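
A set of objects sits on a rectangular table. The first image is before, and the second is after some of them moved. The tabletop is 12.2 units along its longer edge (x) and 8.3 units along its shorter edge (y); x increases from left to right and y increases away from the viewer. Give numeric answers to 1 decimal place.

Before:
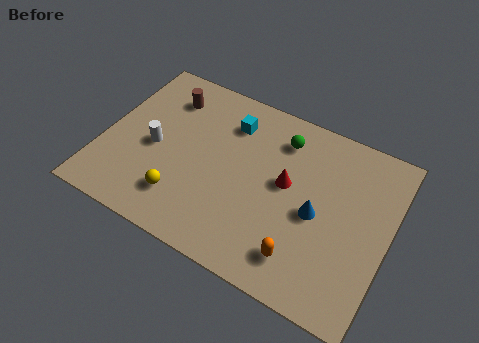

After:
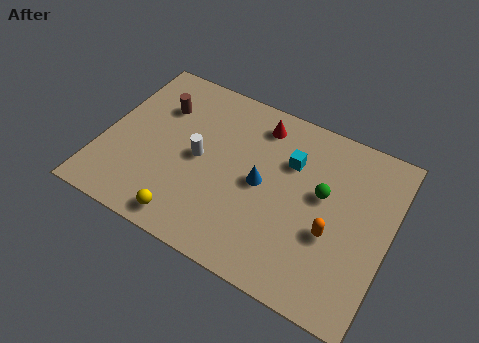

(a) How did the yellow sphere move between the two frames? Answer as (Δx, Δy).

(0.4, -0.9)

The yellow sphere was at about (3.7, 1.9) and moved to about (4.1, 1.0).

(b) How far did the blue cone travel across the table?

2.4

The blue cone moved from about (9.2, 3.8) to (6.8, 4.1), a distance of √(2.4² + 0.3²) ≈ 2.4.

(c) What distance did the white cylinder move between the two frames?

1.9

The white cylinder was near (2.2, 3.8) before and (4.1, 4.1) after, so it travelled √(1.9² + 0.3²) ≈ 1.9 units.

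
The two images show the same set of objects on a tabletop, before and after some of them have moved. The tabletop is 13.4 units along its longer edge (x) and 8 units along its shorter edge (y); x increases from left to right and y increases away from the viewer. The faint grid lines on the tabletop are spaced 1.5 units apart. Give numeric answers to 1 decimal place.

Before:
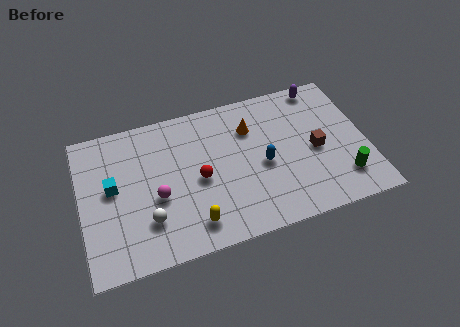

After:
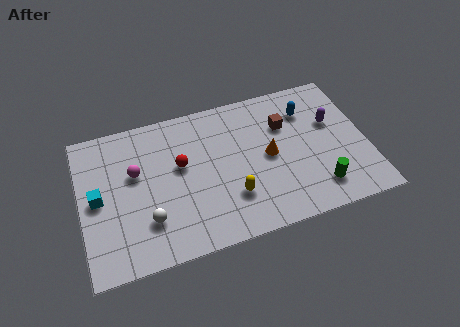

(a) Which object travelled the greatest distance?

the blue capsule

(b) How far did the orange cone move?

1.9

From (8.1, 5.8) to (8.8, 4.0), the orange cone covered √(0.7² + 1.8²) ≈ 1.9 units.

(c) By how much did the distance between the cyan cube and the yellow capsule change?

+1.7

Before: roughly 4.6 units apart; after: 6.3. That's 1.7 units further apart.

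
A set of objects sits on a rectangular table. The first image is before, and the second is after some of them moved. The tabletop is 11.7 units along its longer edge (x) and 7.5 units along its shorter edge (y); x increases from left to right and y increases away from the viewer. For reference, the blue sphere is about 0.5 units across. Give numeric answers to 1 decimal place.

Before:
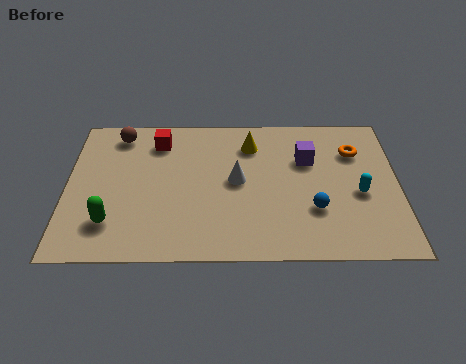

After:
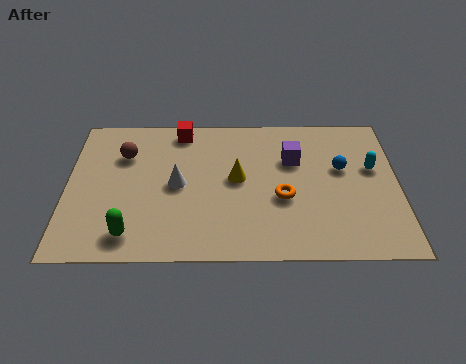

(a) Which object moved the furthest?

the orange torus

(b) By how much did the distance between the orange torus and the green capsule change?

-3.7

The distance was about 9.3 in the first image and 5.6 in the second, so they moved 3.7 units closer together.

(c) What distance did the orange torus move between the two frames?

3.5

The orange torus was near (10.2, 5.4) before and (7.6, 3.0) after, so it travelled √(2.6² + 2.4²) ≈ 3.5 units.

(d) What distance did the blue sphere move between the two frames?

2.3

The blue sphere was near (8.7, 2.4) before and (9.7, 4.5) after, so it travelled √(1.0² + 2.1²) ≈ 2.3 units.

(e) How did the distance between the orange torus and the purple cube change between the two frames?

+0.3

The distance was about 1.7 in the first image and 2.0 in the second, so they moved 0.3 units further apart.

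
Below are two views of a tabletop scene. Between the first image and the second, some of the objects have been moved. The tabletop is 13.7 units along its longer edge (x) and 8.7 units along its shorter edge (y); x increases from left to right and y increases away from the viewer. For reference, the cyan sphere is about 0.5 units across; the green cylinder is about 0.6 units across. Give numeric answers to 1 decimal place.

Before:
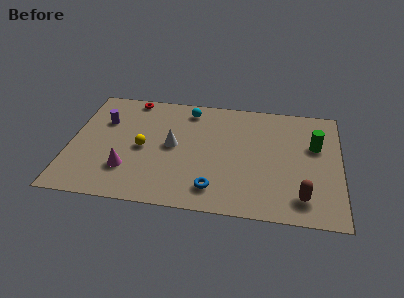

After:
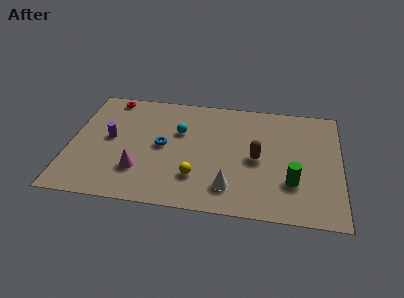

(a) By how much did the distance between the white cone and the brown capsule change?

-4.6

They were about 7.2 units apart before and 2.6 after — 4.6 units closer together.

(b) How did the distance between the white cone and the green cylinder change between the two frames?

-4.1

The distance was about 7.3 in the first image and 3.2 in the second, so they moved 4.1 units closer together.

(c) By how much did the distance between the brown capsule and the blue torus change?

+0.4

They were about 4.4 units apart before and 4.8 after — 0.4 units further apart.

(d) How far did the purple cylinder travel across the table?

1.4

From (1.6, 5.9) to (2.0, 4.6), the purple cylinder covered √(0.4² + 1.3²) ≈ 1.4 units.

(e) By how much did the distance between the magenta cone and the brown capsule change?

-2.7

The distance was about 8.8 in the first image and 6.1 in the second, so they moved 2.7 units closer together.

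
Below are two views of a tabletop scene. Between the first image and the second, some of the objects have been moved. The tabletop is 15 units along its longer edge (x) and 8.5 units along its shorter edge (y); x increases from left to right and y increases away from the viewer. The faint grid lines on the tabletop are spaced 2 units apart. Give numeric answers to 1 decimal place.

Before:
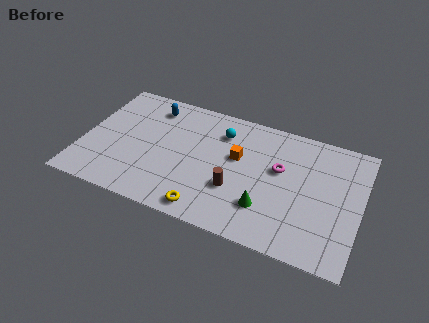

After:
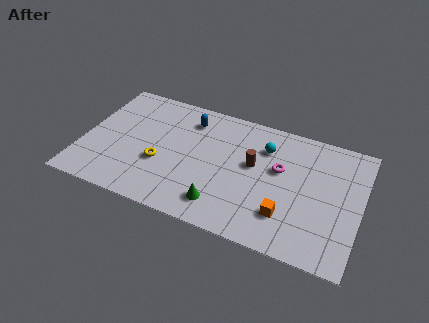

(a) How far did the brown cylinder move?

2.2

The brown cylinder moved from about (8.4, 2.9) to (9.2, 4.9), a distance of √(0.8² + 2.0²) ≈ 2.2.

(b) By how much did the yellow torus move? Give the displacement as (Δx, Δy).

(-2.8, 2.2)

The yellow torus started near (7.1, 1.0) and ended near (4.3, 3.2).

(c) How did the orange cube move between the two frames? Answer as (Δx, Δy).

(2.9, -2.9)

The orange cube started near (8.3, 5.1) and ended near (11.2, 2.2).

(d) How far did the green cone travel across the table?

2.4

From (10.1, 2.3) to (7.8, 1.6), the green cone covered √(2.3² + 0.7²) ≈ 2.4 units.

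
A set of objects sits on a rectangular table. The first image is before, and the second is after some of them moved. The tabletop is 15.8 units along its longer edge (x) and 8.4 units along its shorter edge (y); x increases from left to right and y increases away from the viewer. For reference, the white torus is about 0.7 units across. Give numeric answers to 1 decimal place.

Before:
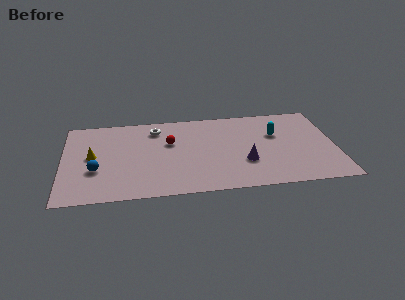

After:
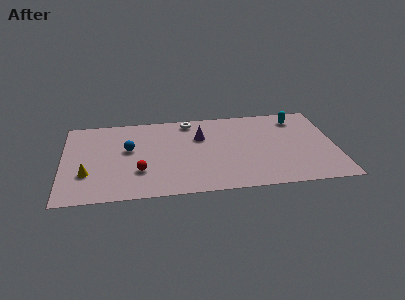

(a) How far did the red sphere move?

3.2

The red sphere moved from about (6.2, 5.3) to (4.4, 2.6), a distance of √(1.8² + 2.7²) ≈ 3.2.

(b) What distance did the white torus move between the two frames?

2.1

The white torus moved from about (5.4, 6.8) to (7.4, 7.4), a distance of √(2.0² + 0.6²) ≈ 2.1.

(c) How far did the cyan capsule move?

2.0

From (12.4, 5.4) to (13.7, 6.9), the cyan capsule covered √(1.3² + 1.5²) ≈ 2.0 units.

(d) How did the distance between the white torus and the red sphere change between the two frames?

+4.0

Before: roughly 1.7 units apart; after: 5.7. That's 4.0 units further apart.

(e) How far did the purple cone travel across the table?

3.8

The purple cone moved from about (10.5, 2.8) to (8.0, 5.7), a distance of √(2.5² + 2.9²) ≈ 3.8.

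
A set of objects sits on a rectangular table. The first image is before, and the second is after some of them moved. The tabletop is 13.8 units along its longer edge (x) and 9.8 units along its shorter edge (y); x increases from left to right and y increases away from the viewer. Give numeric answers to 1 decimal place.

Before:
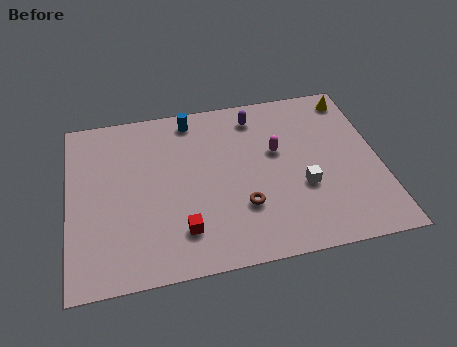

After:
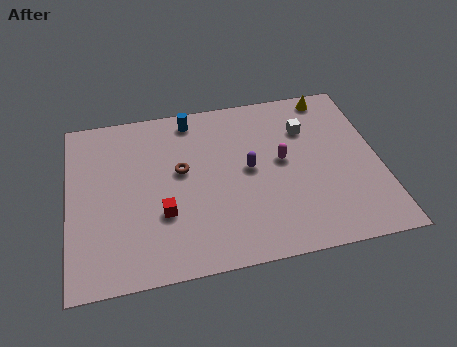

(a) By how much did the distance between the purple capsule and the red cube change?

-2.7

They were about 7.0 units apart before and 4.3 after — 2.7 units closer together.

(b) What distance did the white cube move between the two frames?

3.4

The white cube was near (10.3, 3.6) before and (10.7, 7.0) after, so it travelled √(0.4² + 3.4²) ≈ 3.4 units.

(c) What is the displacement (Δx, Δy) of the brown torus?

(-2.6, 2.6)

From the two frames, the brown torus sits at roughly (7.6, 3.0) before and (5.0, 5.6) after.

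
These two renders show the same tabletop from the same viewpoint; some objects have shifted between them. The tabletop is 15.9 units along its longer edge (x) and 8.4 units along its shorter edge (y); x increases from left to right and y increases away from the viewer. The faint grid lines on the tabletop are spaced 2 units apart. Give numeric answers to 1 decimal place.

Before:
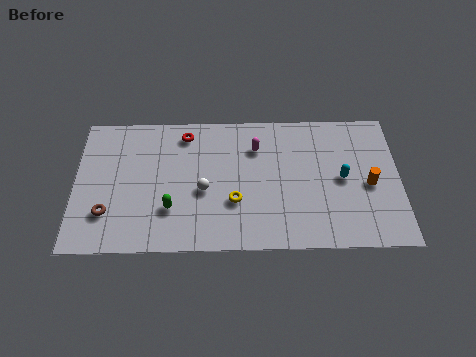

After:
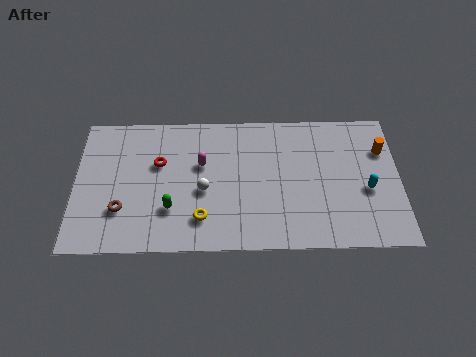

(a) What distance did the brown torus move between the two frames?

0.7

From (1.6, 2.3) to (2.3, 2.5), the brown torus covered √(0.7² + 0.2²) ≈ 0.7 units.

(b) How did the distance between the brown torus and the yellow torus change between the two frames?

-2.3

The distance was about 6.2 in the first image and 3.9 in the second, so they moved 2.3 units closer together.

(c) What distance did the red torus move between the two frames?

2.2

The red torus moved from about (5.4, 7.1) to (4.1, 5.3), a distance of √(1.3² + 1.8²) ≈ 2.2.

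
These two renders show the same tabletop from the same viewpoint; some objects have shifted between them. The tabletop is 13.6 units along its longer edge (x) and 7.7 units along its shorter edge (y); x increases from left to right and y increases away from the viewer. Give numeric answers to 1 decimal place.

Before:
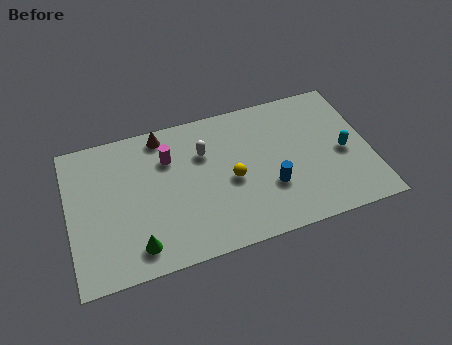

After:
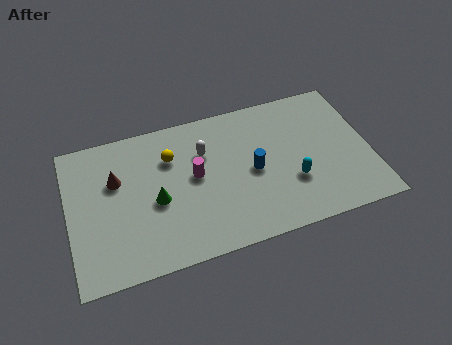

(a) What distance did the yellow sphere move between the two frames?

3.3

The yellow sphere was near (7.3, 3.5) before and (4.7, 5.5) after, so it travelled √(2.6² + 2.0²) ≈ 3.3 units.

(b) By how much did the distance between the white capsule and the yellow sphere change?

-0.6

The distance was about 2.1 in the first image and 1.5 in the second, so they moved 0.6 units closer together.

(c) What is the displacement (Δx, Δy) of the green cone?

(1.0, 2.1)

From the two frames, the green cone sits at roughly (2.9, 1.3) before and (3.9, 3.4) after.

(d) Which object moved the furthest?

the yellow sphere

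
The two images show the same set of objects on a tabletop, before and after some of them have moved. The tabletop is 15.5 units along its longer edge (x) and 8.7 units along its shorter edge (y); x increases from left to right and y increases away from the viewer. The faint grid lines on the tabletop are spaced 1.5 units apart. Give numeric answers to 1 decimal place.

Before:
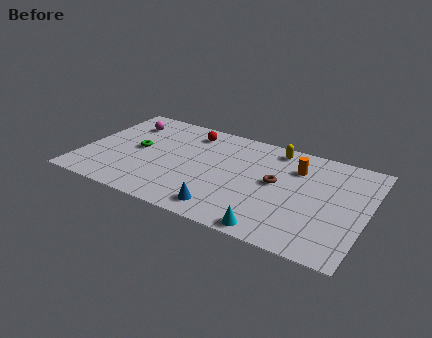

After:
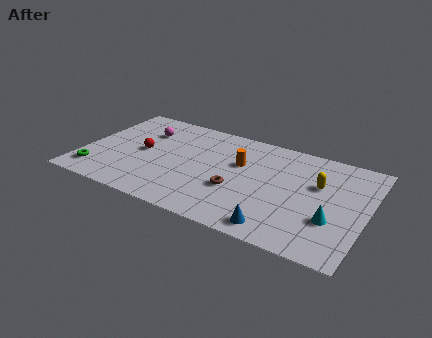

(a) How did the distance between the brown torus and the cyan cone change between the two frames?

+1.3

Before: roughly 3.9 units apart; after: 5.2. That's 1.3 units further apart.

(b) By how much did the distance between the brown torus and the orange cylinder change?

+0.4

Before: roughly 1.9 units apart; after: 2.3. That's 0.4 units further apart.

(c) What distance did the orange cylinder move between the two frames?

3.1

From (11.5, 6.4) to (8.5, 5.5), the orange cylinder covered √(3.0² + 0.9²) ≈ 3.1 units.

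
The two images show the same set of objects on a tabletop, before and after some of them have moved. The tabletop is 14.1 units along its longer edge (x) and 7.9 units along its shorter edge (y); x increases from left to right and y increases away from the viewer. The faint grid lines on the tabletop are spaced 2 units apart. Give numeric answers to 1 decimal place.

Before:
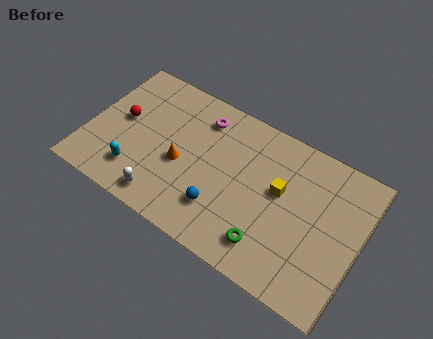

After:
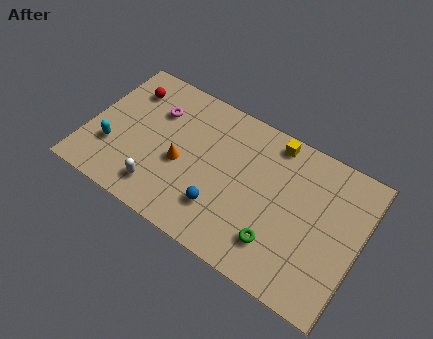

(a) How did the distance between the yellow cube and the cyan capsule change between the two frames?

+1.4

The distance was about 7.6 in the first image and 9.0 in the second, so they moved 1.4 units further apart.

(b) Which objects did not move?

the orange cone and the blue sphere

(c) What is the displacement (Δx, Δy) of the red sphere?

(0.0, 1.8)

The red sphere was at about (1.6, 4.3) and moved to about (1.6, 6.1).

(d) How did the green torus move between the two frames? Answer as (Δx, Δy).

(0.4, 0.3)

The green torus was at about (9.8, 1.6) and moved to about (10.2, 1.9).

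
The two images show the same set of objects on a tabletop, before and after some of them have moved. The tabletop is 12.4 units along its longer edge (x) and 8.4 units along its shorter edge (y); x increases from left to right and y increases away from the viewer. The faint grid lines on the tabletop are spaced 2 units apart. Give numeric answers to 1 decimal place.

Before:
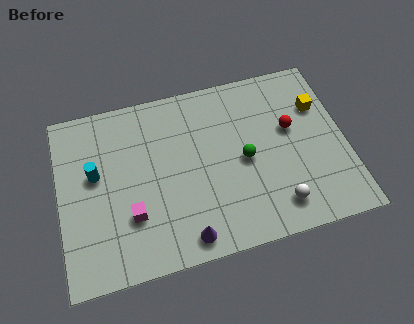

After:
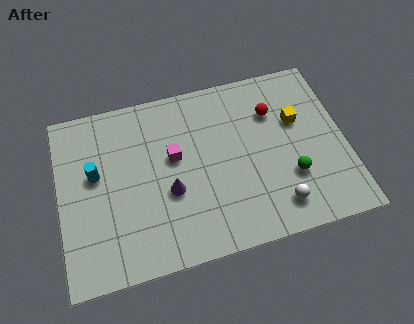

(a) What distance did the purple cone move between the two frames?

2.4

The purple cone was near (5.2, 1.0) before and (4.7, 3.3) after, so it travelled √(0.5² + 2.3²) ≈ 2.4 units.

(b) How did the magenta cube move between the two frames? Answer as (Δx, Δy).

(2.0, 2.3)

The magenta cube was at about (3.0, 2.6) and moved to about (5.0, 4.9).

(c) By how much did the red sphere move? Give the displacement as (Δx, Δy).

(-0.7, 1.0)

The red sphere started near (10.1, 5.0) and ended near (9.4, 6.0).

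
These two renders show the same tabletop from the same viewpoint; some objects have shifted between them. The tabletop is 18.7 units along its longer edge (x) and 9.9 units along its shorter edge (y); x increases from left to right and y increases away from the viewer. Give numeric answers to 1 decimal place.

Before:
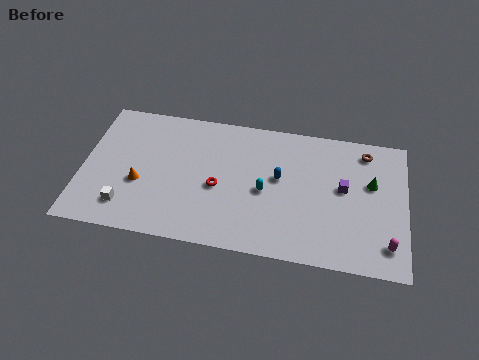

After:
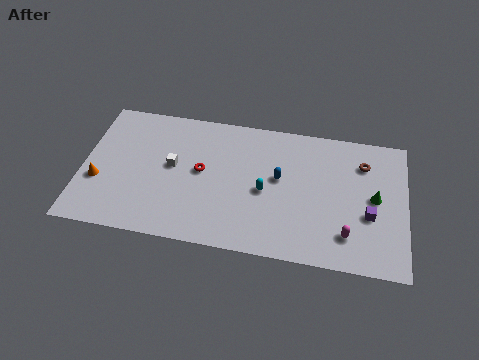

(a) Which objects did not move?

the blue capsule and the cyan capsule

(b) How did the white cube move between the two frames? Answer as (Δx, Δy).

(2.5, 3.4)

The white cube was at about (2.7, 2.0) and moved to about (5.2, 5.4).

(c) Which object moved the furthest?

the white cube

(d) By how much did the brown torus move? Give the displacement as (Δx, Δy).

(-0.1, -0.9)

The brown torus was at about (16.3, 8.4) and moved to about (16.2, 7.5).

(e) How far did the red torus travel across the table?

1.4

The red torus was near (7.9, 4.3) before and (6.9, 5.3) after, so it travelled √(1.0² + 1.0²) ≈ 1.4 units.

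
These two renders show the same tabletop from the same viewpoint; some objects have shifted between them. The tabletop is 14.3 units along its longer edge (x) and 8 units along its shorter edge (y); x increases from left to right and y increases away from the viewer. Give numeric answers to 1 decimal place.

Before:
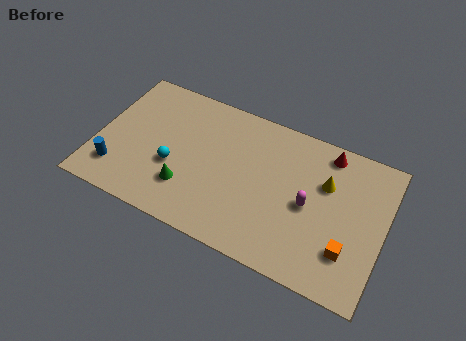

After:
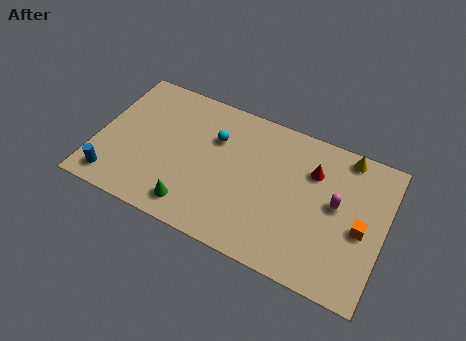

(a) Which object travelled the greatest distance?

the cyan sphere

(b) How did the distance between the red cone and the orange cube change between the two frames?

-1.7

They were about 5.0 units apart before and 3.3 after — 1.7 units closer together.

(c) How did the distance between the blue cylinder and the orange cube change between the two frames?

+0.8

Before: roughly 11.5 units apart; after: 12.3. That's 0.8 units further apart.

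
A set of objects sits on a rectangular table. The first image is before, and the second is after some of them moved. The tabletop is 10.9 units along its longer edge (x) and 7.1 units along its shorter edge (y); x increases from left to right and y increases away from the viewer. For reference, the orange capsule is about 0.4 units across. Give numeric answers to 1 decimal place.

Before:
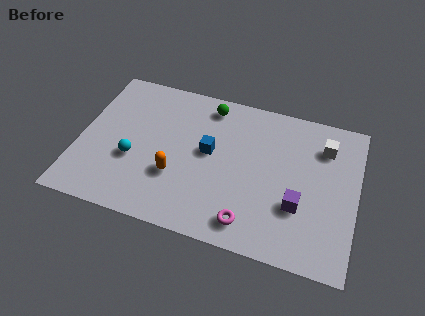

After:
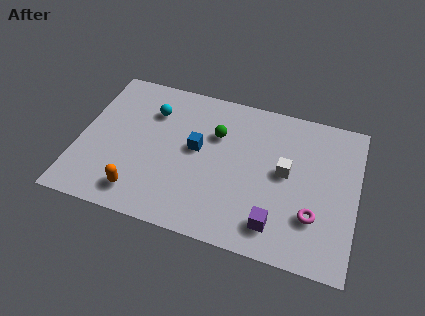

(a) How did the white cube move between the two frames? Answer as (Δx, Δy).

(-1.4, -1.6)

The white cube started near (9.5, 5.4) and ended near (8.1, 3.8).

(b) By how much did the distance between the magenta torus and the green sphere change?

-0.6

They were about 5.4 units apart before and 4.8 after — 0.6 units closer together.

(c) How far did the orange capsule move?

1.8

From (3.9, 2.4) to (2.6, 1.2), the orange capsule covered √(1.3² + 1.2²) ≈ 1.8 units.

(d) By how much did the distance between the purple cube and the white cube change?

-0.6

Before: roughly 3.1 units apart; after: 2.5. That's 0.6 units closer together.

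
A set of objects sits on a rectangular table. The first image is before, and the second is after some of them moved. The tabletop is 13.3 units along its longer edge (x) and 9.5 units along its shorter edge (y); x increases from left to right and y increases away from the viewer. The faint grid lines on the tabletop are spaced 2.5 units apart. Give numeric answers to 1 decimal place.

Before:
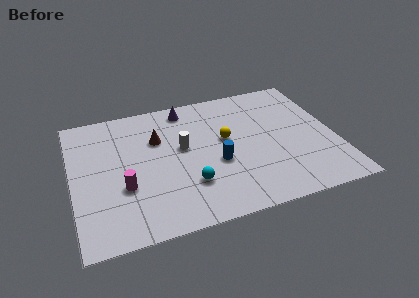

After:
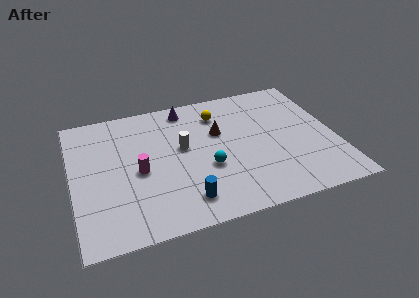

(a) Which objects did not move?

the white cylinder and the purple cone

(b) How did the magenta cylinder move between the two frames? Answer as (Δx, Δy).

(0.8, 0.9)

The magenta cylinder was at about (2.5, 3.4) and moved to about (3.3, 4.3).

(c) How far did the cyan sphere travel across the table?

1.3

From (5.7, 2.7) to (6.7, 3.6), the cyan sphere covered √(1.0² + 0.9²) ≈ 1.3 units.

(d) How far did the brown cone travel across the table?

3.1

The brown cone was near (4.4, 6.4) before and (7.5, 6.0) after, so it travelled √(3.1² + 0.4²) ≈ 3.1 units.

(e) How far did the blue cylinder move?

2.8

The blue cylinder moved from about (7.2, 3.8) to (5.4, 1.7), a distance of √(1.8² + 2.1²) ≈ 2.8.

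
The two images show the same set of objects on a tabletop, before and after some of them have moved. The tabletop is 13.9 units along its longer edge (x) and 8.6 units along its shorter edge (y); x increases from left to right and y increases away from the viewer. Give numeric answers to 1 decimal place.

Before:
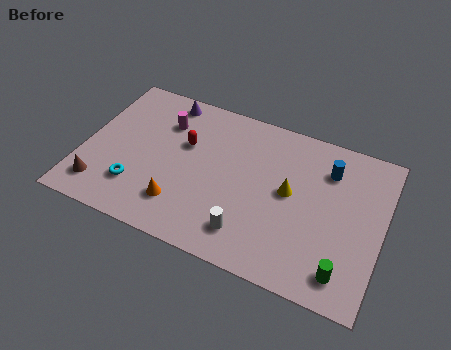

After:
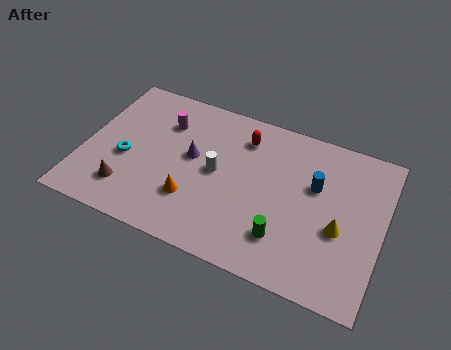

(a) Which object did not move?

the magenta cylinder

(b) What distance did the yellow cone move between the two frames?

2.6

From (9.6, 4.6) to (12.0, 3.5), the yellow cone covered √(2.4² + 1.1²) ≈ 2.6 units.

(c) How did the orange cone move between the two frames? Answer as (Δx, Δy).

(0.5, 0.5)

From the two frames, the orange cone sits at roughly (4.8, 2.0) before and (5.3, 2.5) after.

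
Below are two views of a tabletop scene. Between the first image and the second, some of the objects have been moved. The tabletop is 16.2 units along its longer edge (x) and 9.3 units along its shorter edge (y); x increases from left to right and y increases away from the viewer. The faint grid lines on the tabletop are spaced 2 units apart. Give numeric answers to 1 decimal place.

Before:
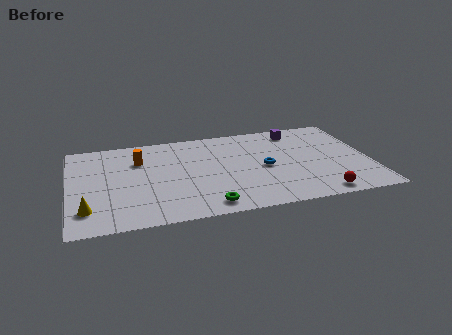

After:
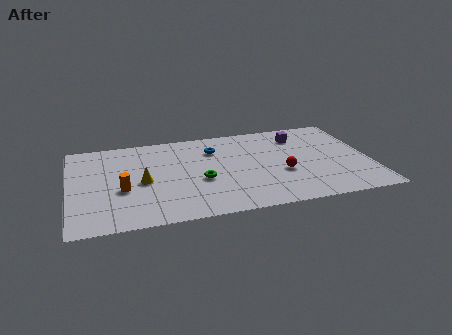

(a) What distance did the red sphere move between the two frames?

3.2

The red sphere was near (13.2, 1.0) before and (11.4, 3.6) after, so it travelled √(1.8² + 2.6²) ≈ 3.2 units.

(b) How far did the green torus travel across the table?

2.6

From (7.2, 1.2) to (7.0, 3.8), the green torus covered √(0.2² + 2.6²) ≈ 2.6 units.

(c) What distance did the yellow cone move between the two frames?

3.7

The yellow cone moved from about (0.9, 2.1) to (3.9, 4.3), a distance of √(3.0² + 2.2²) ≈ 3.7.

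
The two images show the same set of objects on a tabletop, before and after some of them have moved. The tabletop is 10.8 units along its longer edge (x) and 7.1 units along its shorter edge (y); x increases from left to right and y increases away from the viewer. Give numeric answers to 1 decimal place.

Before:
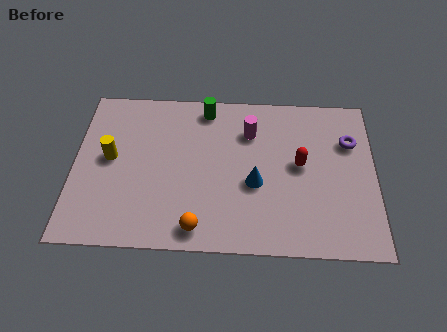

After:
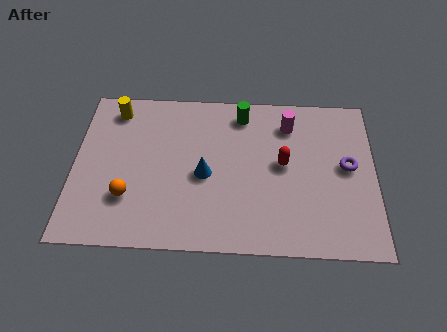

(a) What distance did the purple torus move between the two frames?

1.1

The purple torus moved from about (9.9, 4.9) to (9.8, 3.8), a distance of √(0.1² + 1.1²) ≈ 1.1.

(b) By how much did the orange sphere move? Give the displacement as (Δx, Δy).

(-2.5, 1.2)

The orange sphere was at about (4.5, 0.9) and moved to about (2.0, 2.1).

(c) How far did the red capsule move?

0.6

The red capsule moved from about (8.1, 3.8) to (7.5, 3.8), a distance of √(0.6² + 0.0²) ≈ 0.6.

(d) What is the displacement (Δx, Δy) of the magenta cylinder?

(1.4, 0.4)

The magenta cylinder was at about (6.3, 5.2) and moved to about (7.7, 5.6).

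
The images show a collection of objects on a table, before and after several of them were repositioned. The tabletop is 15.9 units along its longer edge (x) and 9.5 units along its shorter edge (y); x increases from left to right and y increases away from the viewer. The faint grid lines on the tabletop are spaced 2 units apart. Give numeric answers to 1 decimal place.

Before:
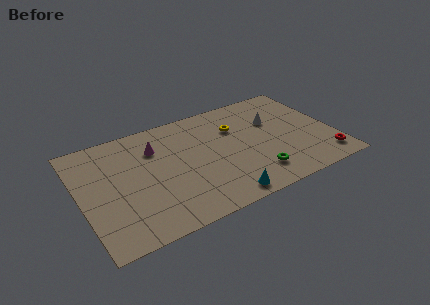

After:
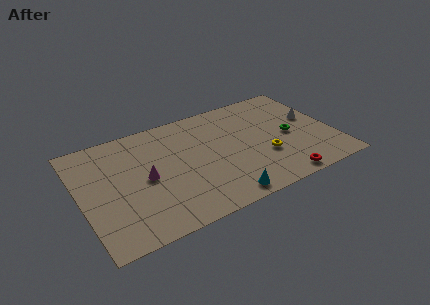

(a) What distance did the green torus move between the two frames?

3.6

The green torus was near (10.6, 2.0) before and (13.2, 4.5) after, so it travelled √(2.6² + 2.5²) ≈ 3.6 units.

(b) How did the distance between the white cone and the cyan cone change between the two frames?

+1.3

They were about 6.6 units apart before and 7.9 after — 1.3 units further apart.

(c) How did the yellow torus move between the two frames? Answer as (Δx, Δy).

(1.4, -3.3)

From the two frames, the yellow torus sits at roughly (10.0, 6.6) before and (11.4, 3.3) after.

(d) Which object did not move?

the cyan cone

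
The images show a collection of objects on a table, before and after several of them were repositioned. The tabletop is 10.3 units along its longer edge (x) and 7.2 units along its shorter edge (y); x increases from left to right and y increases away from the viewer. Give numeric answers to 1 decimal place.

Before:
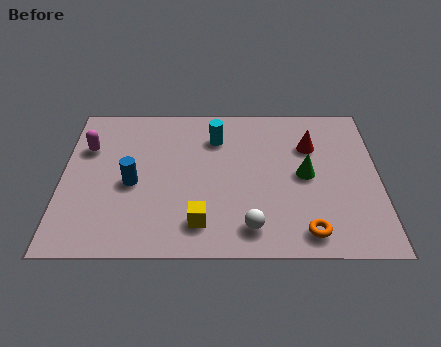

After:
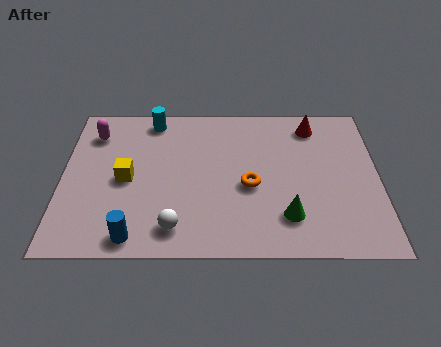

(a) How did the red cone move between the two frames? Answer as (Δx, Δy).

(0.1, 1.0)

The red cone started near (8.1, 5.0) and ended near (8.2, 6.0).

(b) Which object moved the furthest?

the yellow cube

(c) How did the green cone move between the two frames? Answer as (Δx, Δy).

(-0.6, -1.9)

The green cone started near (7.9, 3.6) and ended near (7.3, 1.7).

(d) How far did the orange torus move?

2.8

The orange torus moved from about (7.9, 1.0) to (6.1, 3.1), a distance of √(1.8² + 2.1²) ≈ 2.8.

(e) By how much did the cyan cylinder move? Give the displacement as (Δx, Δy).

(-2.1, 0.9)

The cyan cylinder started near (5.0, 5.4) and ended near (2.9, 6.3).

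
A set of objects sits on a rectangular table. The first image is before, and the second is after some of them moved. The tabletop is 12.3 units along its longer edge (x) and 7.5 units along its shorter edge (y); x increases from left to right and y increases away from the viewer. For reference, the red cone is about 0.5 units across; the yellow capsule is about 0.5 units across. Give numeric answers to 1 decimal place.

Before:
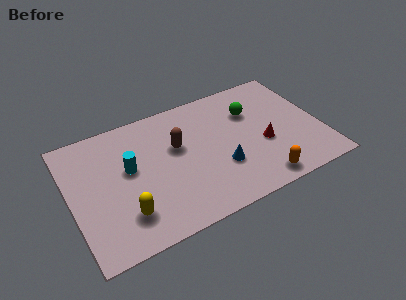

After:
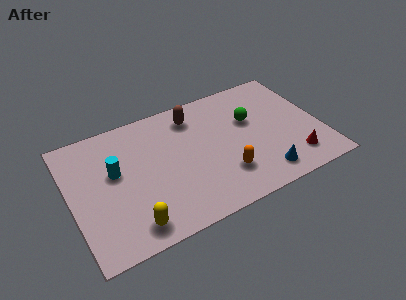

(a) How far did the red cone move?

2.0

The red cone was near (9.4, 3.0) before and (10.7, 1.5) after, so it travelled √(1.3² + 1.5²) ≈ 2.0 units.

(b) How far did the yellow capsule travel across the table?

0.7

The yellow capsule was near (2.4, 1.8) before and (2.6, 1.1) after, so it travelled √(0.2² + 0.7²) ≈ 0.7 units.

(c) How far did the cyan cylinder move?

0.7

The cyan cylinder moved from about (2.9, 4.3) to (2.2, 4.4), a distance of √(0.7² + 0.1²) ≈ 0.7.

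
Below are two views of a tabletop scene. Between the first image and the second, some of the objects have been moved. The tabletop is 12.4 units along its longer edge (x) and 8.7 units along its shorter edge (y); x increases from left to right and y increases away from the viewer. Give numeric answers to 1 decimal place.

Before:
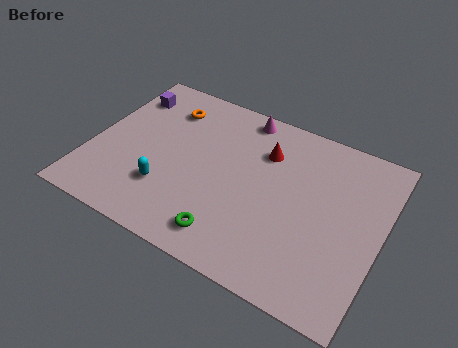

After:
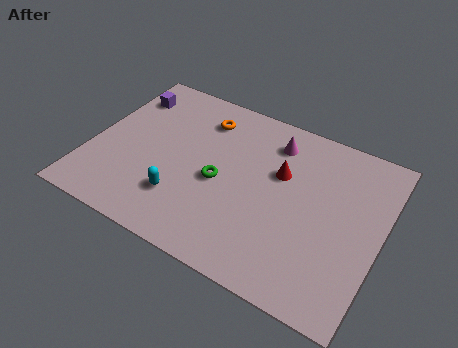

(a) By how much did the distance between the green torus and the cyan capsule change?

-1.0

The distance was about 3.1 in the first image and 2.1 in the second, so they moved 1.0 units closer together.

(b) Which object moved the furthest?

the green torus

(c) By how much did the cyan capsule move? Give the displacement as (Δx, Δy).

(0.7, -0.2)

The cyan capsule started near (3.5, 2.5) and ended near (4.2, 2.3).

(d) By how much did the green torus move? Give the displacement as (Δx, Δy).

(-0.8, 2.5)

The green torus was at about (6.4, 1.4) and moved to about (5.6, 3.9).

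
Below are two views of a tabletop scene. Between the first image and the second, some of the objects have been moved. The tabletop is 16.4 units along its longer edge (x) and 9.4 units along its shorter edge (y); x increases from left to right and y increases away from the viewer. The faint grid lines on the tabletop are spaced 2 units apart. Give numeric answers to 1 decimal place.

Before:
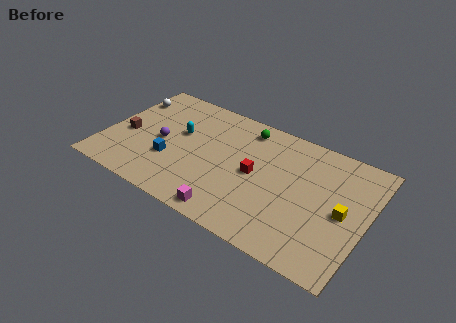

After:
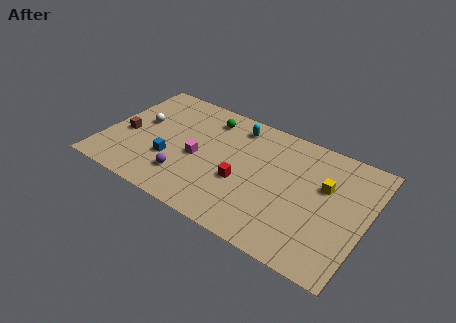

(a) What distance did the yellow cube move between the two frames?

1.9

The yellow cube was near (15.0, 4.5) before and (13.7, 5.9) after, so it travelled √(1.3² + 1.4²) ≈ 1.9 units.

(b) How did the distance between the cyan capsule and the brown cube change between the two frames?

+4.0

The distance was about 3.6 in the first image and 7.6 in the second, so they moved 4.0 units further apart.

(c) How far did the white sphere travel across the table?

2.1

The white sphere was near (0.8, 7.1) before and (2.0, 5.4) after, so it travelled √(1.2² + 1.7²) ≈ 2.1 units.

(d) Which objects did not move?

the brown cube and the blue cube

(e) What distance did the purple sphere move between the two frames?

2.8

From (3.5, 4.4) to (5.4, 2.3), the purple sphere covered √(1.9² + 2.1²) ≈ 2.8 units.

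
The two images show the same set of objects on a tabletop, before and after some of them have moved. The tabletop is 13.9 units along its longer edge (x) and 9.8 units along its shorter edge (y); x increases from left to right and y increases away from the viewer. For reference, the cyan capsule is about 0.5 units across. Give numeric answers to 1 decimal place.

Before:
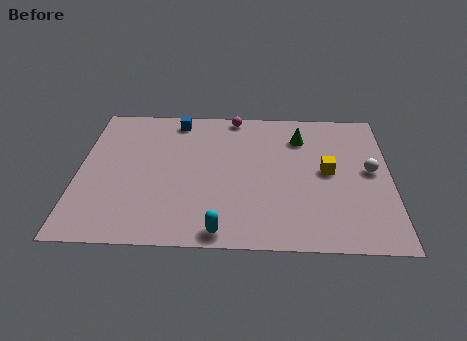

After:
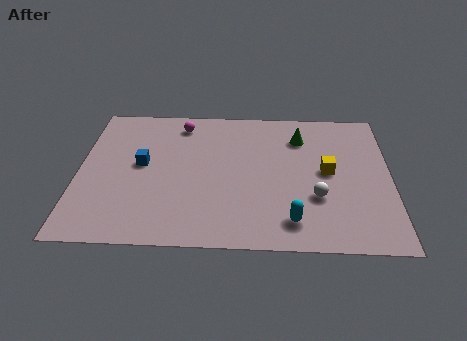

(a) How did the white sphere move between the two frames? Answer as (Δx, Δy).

(-2.4, -1.9)

From the two frames, the white sphere sits at roughly (13.0, 5.2) before and (10.6, 3.3) after.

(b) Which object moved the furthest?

the blue cube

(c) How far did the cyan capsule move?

3.2

The cyan capsule was near (6.4, 0.9) before and (9.5, 1.7) after, so it travelled √(3.1² + 0.8²) ≈ 3.2 units.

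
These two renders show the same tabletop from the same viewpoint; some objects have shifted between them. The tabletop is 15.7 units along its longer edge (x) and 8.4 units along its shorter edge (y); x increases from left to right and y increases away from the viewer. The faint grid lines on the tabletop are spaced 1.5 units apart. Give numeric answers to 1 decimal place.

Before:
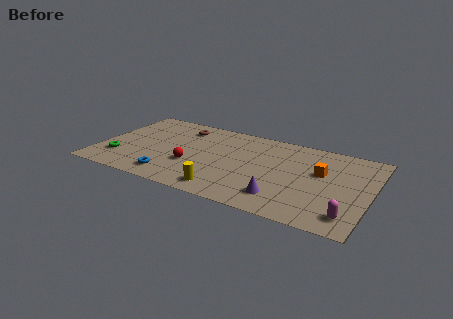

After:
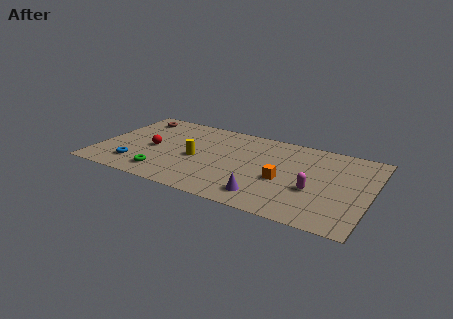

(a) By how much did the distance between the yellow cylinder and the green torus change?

-3.7

The distance was about 6.5 in the first image and 2.8 in the second, so they moved 3.7 units closer together.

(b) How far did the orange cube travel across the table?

2.6

The orange cube was near (12.8, 5.1) before and (10.8, 3.5) after, so it travelled √(2.0² + 1.6²) ≈ 2.6 units.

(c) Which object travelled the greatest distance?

the yellow cylinder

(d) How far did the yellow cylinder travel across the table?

3.3

From (7.7, 1.2) to (5.7, 3.8), the yellow cylinder covered √(2.0² + 2.6²) ≈ 3.3 units.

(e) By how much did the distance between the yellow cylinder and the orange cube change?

-1.3

They were about 6.4 units apart before and 5.1 after — 1.3 units closer together.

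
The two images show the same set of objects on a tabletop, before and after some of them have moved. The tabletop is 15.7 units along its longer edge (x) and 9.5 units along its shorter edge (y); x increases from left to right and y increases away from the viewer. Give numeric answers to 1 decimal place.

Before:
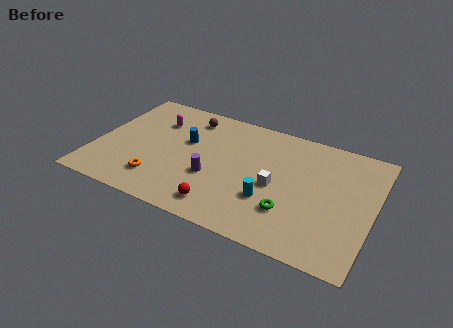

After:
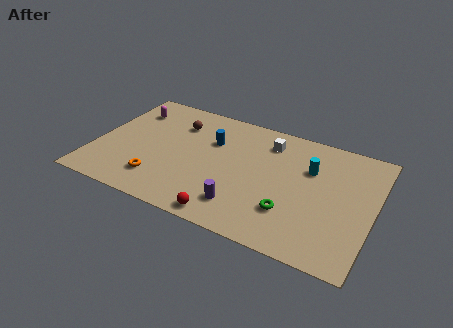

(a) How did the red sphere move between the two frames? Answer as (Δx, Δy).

(0.4, -0.6)

From the two frames, the red sphere sits at roughly (7.6, 1.5) before and (8.0, 0.9) after.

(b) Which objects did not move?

the orange torus and the green torus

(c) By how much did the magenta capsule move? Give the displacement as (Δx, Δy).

(-1.6, 0.4)

The magenta capsule was at about (3.1, 6.9) and moved to about (1.5, 7.3).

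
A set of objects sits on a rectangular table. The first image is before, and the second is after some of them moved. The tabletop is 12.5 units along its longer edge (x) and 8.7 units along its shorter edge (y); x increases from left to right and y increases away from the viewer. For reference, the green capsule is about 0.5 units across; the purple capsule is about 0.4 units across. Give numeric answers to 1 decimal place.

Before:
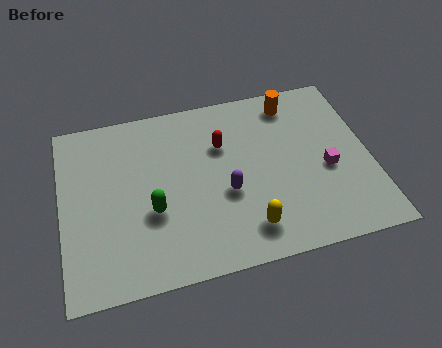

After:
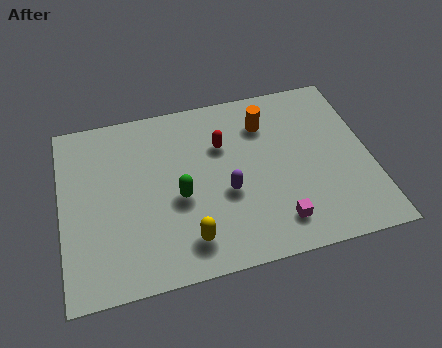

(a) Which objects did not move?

the purple capsule and the red capsule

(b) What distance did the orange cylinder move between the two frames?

1.4

The orange cylinder moved from about (9.6, 7.4) to (8.4, 6.6), a distance of √(1.2² + 0.8²) ≈ 1.4.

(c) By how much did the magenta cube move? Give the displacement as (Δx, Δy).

(-2.2, -2.1)

From the two frames, the magenta cube sits at roughly (10.7, 3.7) before and (8.5, 1.6) after.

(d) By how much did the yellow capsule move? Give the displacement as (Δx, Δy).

(-2.4, 0.0)

The yellow capsule started near (7.3, 1.6) and ended near (4.9, 1.6).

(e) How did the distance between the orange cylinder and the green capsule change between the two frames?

-2.6

The distance was about 7.3 in the first image and 4.7 in the second, so they moved 2.6 units closer together.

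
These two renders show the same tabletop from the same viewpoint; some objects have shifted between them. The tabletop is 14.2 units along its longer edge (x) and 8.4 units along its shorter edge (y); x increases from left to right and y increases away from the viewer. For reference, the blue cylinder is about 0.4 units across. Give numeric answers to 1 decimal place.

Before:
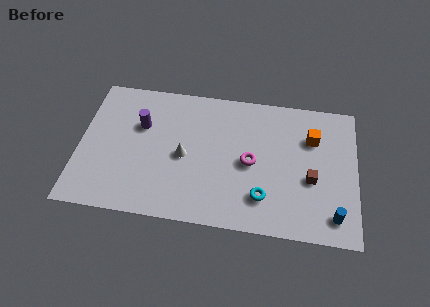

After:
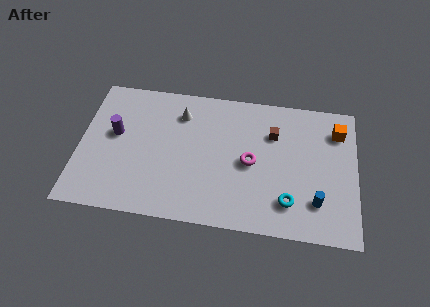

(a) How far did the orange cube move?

1.4

From (11.9, 5.9) to (13.2, 6.5), the orange cube covered √(1.3² + 0.6²) ≈ 1.4 units.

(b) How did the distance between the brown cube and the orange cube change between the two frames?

+0.9

Before: roughly 2.5 units apart; after: 3.4. That's 0.9 units further apart.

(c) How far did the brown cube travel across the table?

3.2

The brown cube was near (11.9, 3.4) before and (9.9, 5.9) after, so it travelled √(2.0² + 2.5²) ≈ 3.2 units.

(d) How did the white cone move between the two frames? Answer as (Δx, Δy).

(-0.3, 2.6)

The white cone started near (5.4, 3.9) and ended near (5.1, 6.5).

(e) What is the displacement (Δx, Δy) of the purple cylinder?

(-1.3, -0.7)

The purple cylinder started near (3.1, 5.5) and ended near (1.8, 4.8).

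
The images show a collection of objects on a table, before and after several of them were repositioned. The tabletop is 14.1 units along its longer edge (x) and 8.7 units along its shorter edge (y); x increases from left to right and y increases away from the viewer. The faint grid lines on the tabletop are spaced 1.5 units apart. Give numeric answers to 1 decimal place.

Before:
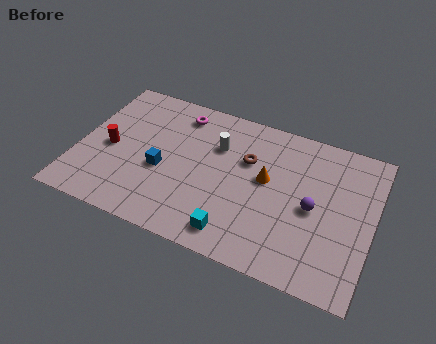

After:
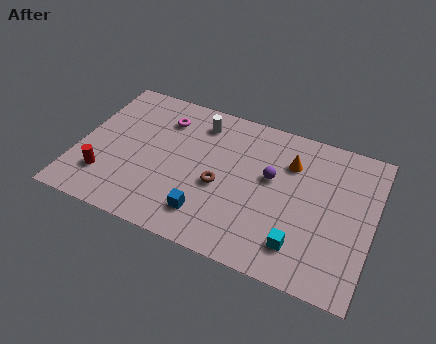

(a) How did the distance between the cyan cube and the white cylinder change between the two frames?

+2.7

They were about 4.9 units apart before and 7.6 after — 2.7 units further apart.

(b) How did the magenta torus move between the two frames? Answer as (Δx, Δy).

(-0.7, -0.6)

The magenta torus started near (4.5, 7.3) and ended near (3.8, 6.7).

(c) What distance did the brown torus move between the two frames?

2.3

The brown torus was near (8.0, 5.7) before and (6.9, 3.7) after, so it travelled √(1.1² + 2.0²) ≈ 2.3 units.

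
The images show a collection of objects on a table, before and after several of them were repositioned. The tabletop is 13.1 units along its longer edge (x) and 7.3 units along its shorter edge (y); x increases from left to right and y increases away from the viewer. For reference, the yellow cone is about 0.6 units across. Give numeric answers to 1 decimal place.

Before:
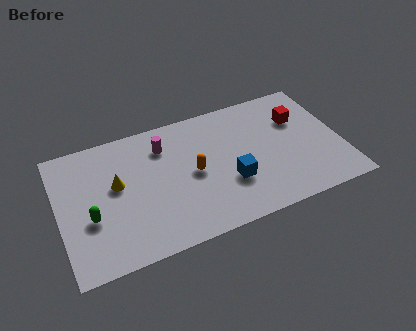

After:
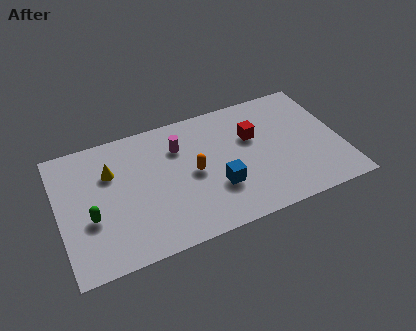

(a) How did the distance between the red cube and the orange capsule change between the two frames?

-2.2

The distance was about 5.3 in the first image and 3.1 in the second, so they moved 2.2 units closer together.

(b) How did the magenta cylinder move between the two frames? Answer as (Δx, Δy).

(0.7, -0.3)

The magenta cylinder was at about (5.0, 5.6) and moved to about (5.7, 5.3).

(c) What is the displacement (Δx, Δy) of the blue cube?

(-0.6, -0.1)

The blue cube was at about (7.8, 2.5) and moved to about (7.2, 2.4).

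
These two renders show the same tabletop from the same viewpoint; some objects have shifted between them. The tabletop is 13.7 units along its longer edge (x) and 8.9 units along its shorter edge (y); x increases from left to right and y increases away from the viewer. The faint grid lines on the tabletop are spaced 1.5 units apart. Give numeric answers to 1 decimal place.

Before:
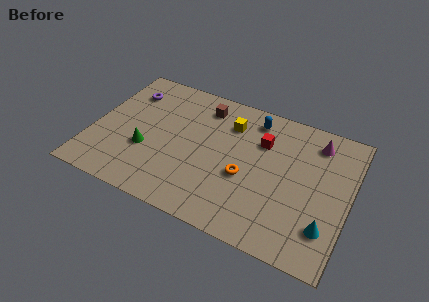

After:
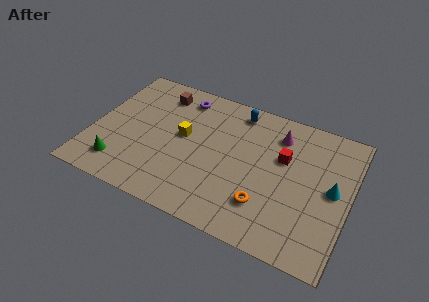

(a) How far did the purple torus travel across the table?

3.0

The purple torus moved from about (1.5, 6.8) to (4.4, 7.5), a distance of √(2.9² + 0.7²) ≈ 3.0.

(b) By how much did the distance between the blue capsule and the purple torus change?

-3.8

They were about 6.8 units apart before and 3.0 after — 3.8 units closer together.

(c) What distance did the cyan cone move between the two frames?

2.4

The cyan cone was near (12.7, 2.2) before and (12.8, 4.6) after, so it travelled √(0.1² + 2.4²) ≈ 2.4 units.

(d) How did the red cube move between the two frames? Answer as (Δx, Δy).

(1.2, -0.6)

From the two frames, the red cube sits at roughly (8.9, 6.2) before and (10.1, 5.6) after.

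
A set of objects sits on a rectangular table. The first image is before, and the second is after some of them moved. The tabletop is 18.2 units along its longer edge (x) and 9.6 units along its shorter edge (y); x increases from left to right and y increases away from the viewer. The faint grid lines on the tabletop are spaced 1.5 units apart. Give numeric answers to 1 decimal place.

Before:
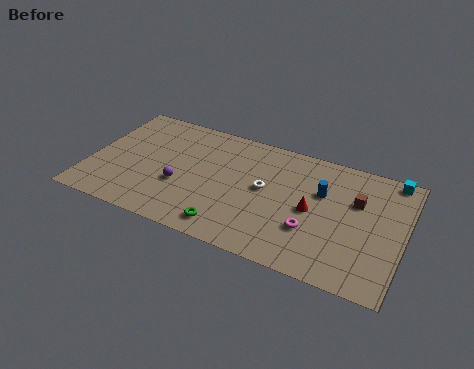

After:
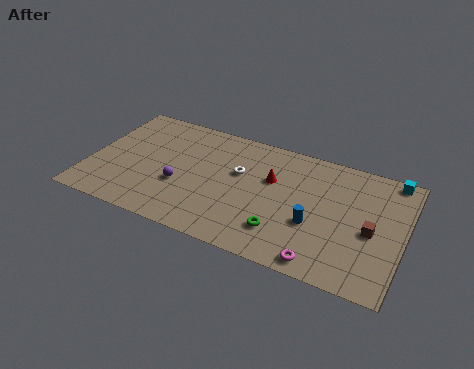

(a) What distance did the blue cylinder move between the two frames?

2.6

The blue cylinder was near (13.4, 6.2) before and (13.2, 3.6) after, so it travelled √(0.2² + 2.6²) ≈ 2.6 units.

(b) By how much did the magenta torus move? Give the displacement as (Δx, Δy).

(0.8, -2.1)

The magenta torus was at about (13.1, 3.1) and moved to about (13.9, 1.0).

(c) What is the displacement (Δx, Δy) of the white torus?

(-1.6, 0.7)

From the two frames, the white torus sits at roughly (10.2, 5.2) before and (8.6, 5.9) after.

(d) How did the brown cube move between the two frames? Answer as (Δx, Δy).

(1.0, -2.0)

The brown cube started near (15.4, 6.3) and ended near (16.4, 4.3).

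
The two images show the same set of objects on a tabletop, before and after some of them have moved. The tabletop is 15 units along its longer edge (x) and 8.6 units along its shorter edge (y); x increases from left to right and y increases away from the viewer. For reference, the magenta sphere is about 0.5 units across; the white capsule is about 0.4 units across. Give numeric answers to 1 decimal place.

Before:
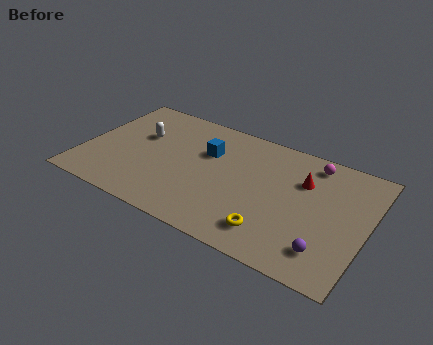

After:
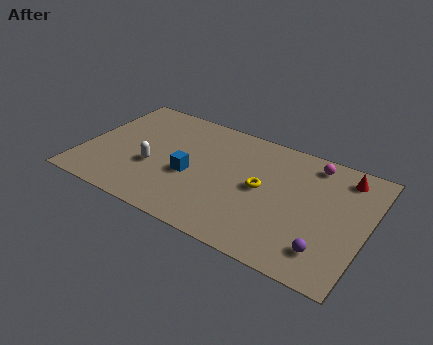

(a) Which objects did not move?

the purple sphere and the magenta sphere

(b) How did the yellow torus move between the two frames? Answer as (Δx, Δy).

(-0.9, 2.7)

The yellow torus started near (10.4, 1.7) and ended near (9.5, 4.4).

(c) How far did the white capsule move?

2.3

The white capsule moved from about (2.8, 5.4) to (3.8, 3.3), a distance of √(1.0² + 2.1²) ≈ 2.3.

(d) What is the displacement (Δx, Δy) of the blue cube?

(-0.6, -2.1)

The blue cube was at about (6.4, 5.7) and moved to about (5.8, 3.6).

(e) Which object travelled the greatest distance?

the yellow torus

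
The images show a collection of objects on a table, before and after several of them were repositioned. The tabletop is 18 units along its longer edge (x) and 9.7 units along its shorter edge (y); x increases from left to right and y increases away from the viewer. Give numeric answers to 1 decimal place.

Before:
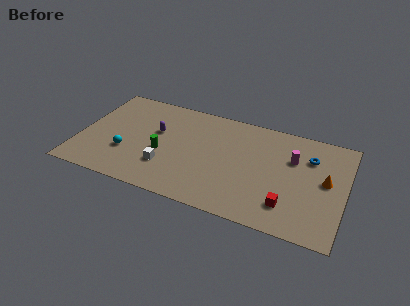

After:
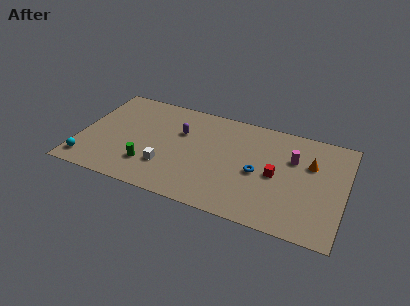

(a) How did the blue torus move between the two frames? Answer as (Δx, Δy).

(-3.3, -2.6)

From the two frames, the blue torus sits at roughly (15.5, 7.0) before and (12.2, 4.4) after.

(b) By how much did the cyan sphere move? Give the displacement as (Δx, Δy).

(-2.5, -1.7)

From the two frames, the cyan sphere sits at roughly (3.3, 3.2) before and (0.8, 1.5) after.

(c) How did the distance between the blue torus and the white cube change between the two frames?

-4.0

They were about 10.3 units apart before and 6.3 after — 4.0 units closer together.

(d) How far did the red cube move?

2.6

The red cube moved from about (14.4, 2.2) to (13.4, 4.6), a distance of √(1.0² + 2.4²) ≈ 2.6.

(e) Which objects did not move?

the white cube and the magenta cylinder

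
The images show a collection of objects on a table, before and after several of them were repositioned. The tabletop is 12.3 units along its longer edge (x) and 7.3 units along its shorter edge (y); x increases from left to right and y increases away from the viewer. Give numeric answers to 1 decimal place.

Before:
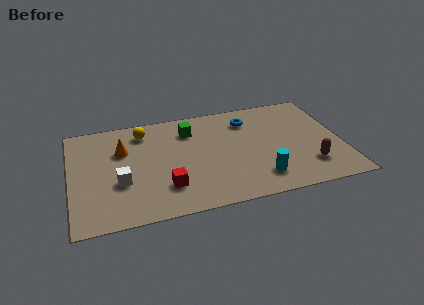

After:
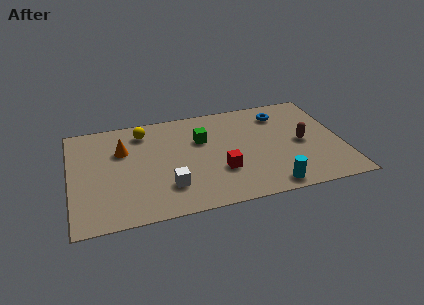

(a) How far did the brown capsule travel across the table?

1.7

The brown capsule was near (10.7, 1.8) before and (10.5, 3.5) after, so it travelled √(0.2² + 1.7²) ≈ 1.7 units.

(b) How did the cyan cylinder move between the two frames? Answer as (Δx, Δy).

(0.4, -0.7)

From the two frames, the cyan cylinder sits at roughly (8.4, 1.5) before and (8.8, 0.8) after.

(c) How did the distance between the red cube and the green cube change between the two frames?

-1.4

The distance was about 3.9 in the first image and 2.5 in the second, so they moved 1.4 units closer together.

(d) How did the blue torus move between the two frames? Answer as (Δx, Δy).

(1.5, 0.1)

The blue torus started near (8.2, 5.7) and ended near (9.7, 5.8).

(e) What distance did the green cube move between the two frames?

0.9

The green cube moved from about (5.5, 5.6) to (6.0, 4.8), a distance of √(0.5² + 0.8²) ≈ 0.9.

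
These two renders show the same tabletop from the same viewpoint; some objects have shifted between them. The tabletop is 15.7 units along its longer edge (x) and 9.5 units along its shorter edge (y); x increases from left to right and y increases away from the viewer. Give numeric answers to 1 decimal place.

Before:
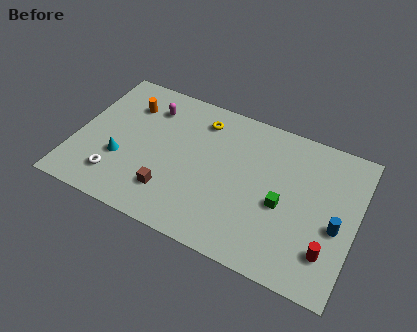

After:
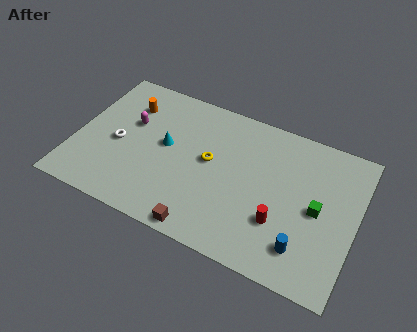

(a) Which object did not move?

the orange cylinder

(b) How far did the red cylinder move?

2.8

From (14.4, 2.3) to (11.7, 3.0), the red cylinder covered √(2.7² + 0.7²) ≈ 2.8 units.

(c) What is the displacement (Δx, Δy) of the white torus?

(-0.2, 2.3)

The white torus was at about (2.6, 2.0) and moved to about (2.4, 4.3).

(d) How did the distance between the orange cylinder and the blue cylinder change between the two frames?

-0.8

Before: roughly 12.5 units apart; after: 11.7. That's 0.8 units closer together.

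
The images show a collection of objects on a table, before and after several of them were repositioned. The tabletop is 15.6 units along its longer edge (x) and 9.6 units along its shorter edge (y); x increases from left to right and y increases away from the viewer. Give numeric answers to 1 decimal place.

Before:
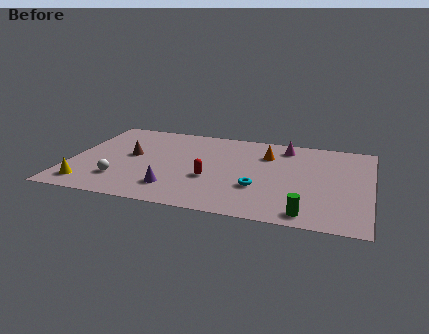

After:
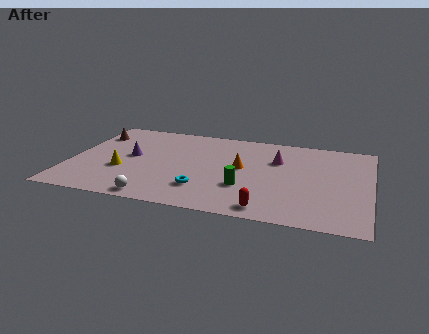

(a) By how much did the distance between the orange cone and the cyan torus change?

-0.5

They were about 3.8 units apart before and 3.3 after — 0.5 units closer together.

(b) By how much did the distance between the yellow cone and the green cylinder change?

-4.9

They were about 11.3 units apart before and 6.4 after — 4.9 units closer together.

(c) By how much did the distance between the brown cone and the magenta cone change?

+1.4

Before: roughly 8.4 units apart; after: 9.8. That's 1.4 units further apart.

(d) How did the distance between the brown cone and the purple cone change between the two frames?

-0.9

Before: roughly 4.0 units apart; after: 3.1. That's 0.9 units closer together.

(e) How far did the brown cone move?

3.0

From (3.1, 5.2) to (0.9, 7.3), the brown cone covered √(2.2² + 2.1²) ≈ 3.0 units.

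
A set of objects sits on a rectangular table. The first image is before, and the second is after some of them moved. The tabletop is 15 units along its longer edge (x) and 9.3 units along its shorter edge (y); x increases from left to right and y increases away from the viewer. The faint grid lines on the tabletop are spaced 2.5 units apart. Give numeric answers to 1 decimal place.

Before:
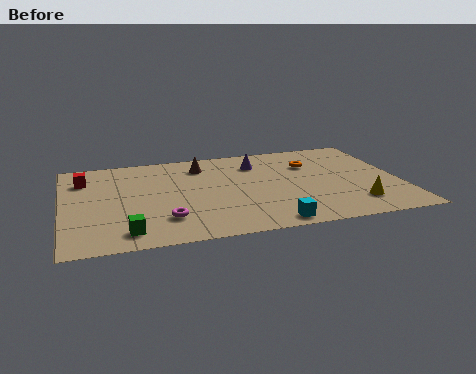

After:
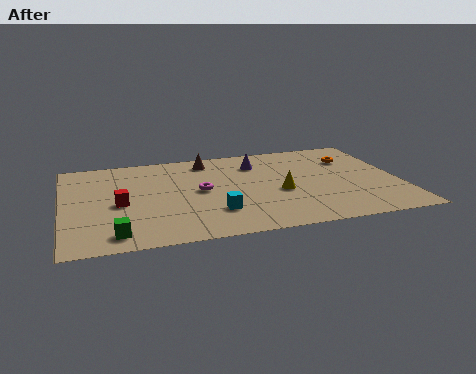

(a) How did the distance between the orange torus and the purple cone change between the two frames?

+1.8

They were about 2.5 units apart before and 4.3 after — 1.8 units further apart.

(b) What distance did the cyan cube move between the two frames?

2.8

From (8.9, 0.9) to (6.6, 2.5), the cyan cube covered √(2.3² + 1.6²) ≈ 2.8 units.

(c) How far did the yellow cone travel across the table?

3.7

From (12.8, 2.0) to (9.6, 3.9), the yellow cone covered √(3.2² + 1.9²) ≈ 3.7 units.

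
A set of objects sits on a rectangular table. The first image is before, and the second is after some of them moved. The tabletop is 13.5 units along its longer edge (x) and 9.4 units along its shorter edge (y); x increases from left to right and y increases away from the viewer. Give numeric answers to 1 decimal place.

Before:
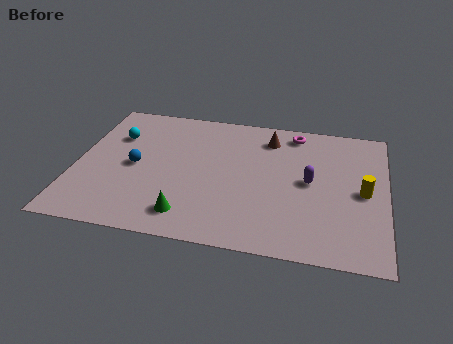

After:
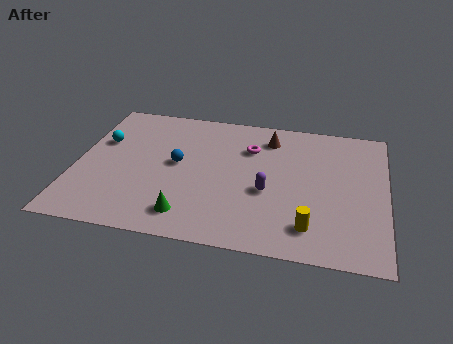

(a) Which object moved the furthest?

the yellow cylinder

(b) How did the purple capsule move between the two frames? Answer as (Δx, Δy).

(-1.8, -1.0)

The purple capsule was at about (10.2, 4.8) and moved to about (8.4, 3.8).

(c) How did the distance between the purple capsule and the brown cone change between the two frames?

+0.4

Before: roughly 3.4 units apart; after: 3.8. That's 0.4 units further apart.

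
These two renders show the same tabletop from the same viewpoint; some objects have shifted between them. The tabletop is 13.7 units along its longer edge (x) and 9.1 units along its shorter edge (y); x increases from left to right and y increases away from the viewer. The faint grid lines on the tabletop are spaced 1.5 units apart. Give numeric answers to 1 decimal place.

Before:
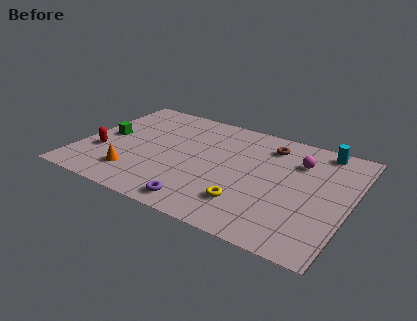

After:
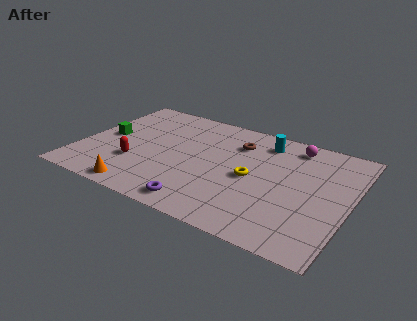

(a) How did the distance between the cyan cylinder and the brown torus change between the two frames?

-1.2

The distance was about 2.7 in the first image and 1.5 in the second, so they moved 1.2 units closer together.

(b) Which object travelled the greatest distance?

the cyan cylinder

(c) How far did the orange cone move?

1.2

The orange cone was near (3.1, 2.0) before and (3.6, 0.9) after, so it travelled √(0.5² + 1.1²) ≈ 1.2 units.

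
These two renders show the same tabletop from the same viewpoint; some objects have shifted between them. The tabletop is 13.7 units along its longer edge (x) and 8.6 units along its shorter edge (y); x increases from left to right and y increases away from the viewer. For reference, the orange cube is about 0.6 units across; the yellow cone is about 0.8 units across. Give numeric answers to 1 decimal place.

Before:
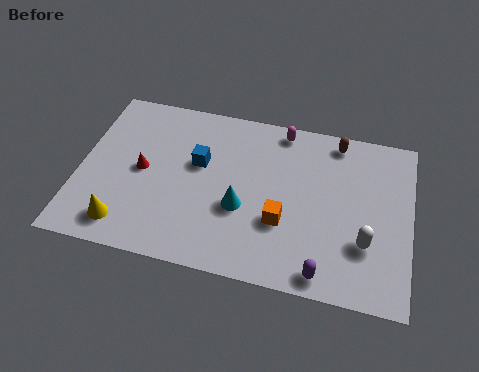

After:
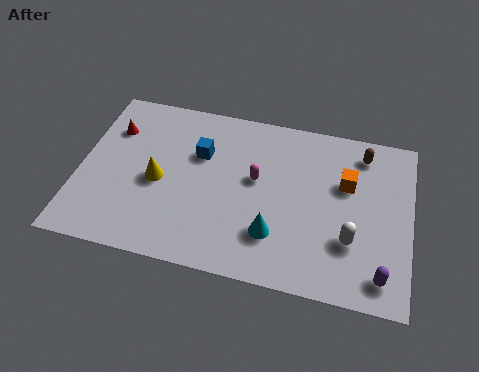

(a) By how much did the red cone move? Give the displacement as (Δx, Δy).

(-1.4, 1.9)

From the two frames, the red cone sits at roughly (2.6, 4.3) before and (1.2, 6.2) after.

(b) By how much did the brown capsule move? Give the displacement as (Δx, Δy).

(1.1, -0.4)

From the two frames, the brown capsule sits at roughly (10.5, 7.6) before and (11.6, 7.2) after.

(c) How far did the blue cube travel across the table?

0.5

The blue cube moved from about (4.9, 5.2) to (4.9, 5.7), a distance of √(0.0² + 0.5²) ≈ 0.5.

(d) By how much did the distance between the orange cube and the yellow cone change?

+1.3

They were about 6.6 units apart before and 7.9 after — 1.3 units further apart.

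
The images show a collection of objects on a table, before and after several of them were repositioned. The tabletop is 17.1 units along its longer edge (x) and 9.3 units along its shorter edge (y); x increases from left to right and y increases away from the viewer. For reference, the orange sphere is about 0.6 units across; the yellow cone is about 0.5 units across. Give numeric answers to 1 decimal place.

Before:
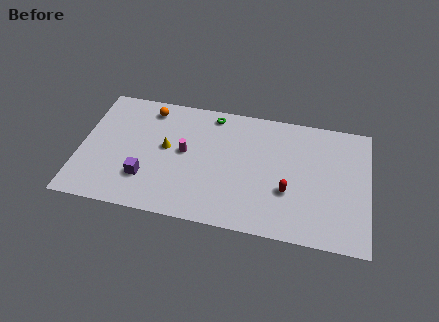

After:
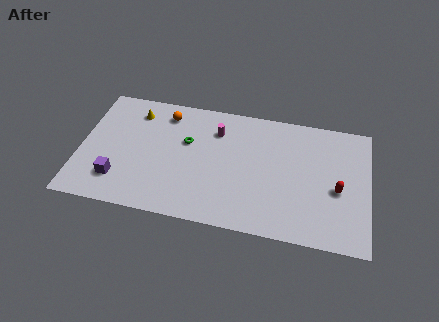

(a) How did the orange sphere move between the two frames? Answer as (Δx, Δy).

(1.0, -0.2)

The orange sphere was at about (3.9, 7.9) and moved to about (4.9, 7.7).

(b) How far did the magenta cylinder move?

2.7

The magenta cylinder was near (6.2, 5.0) before and (8.0, 7.0) after, so it travelled √(1.8² + 2.0²) ≈ 2.7 units.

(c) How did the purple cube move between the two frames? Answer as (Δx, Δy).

(-1.6, -0.4)

The purple cube was at about (4.0, 2.6) and moved to about (2.4, 2.2).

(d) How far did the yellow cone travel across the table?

3.1

From (5.1, 5.1) to (3.1, 7.5), the yellow cone covered √(2.0² + 2.4²) ≈ 3.1 units.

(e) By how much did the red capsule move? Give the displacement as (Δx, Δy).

(2.9, 0.7)

The red capsule was at about (12.4, 3.3) and moved to about (15.3, 4.0).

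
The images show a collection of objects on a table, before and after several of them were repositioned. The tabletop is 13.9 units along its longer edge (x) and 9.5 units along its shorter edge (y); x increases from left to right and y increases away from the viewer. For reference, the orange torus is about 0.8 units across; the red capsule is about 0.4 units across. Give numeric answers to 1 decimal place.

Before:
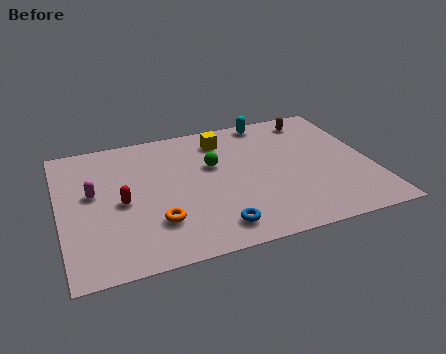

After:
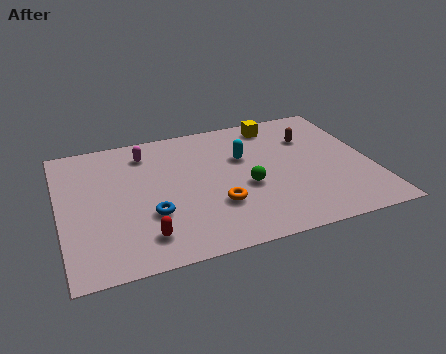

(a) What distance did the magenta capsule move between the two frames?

3.4

The magenta capsule was near (1.5, 5.4) before and (4.0, 7.7) after, so it travelled √(2.5² + 2.3²) ≈ 3.4 units.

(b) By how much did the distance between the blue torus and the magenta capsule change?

-1.9

Before: roughly 6.4 units apart; after: 4.5. That's 1.9 units closer together.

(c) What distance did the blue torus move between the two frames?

3.2

The blue torus was near (6.6, 1.5) before and (3.9, 3.2) after, so it travelled √(2.7² + 1.7²) ≈ 3.2 units.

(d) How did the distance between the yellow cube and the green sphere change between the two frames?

+2.8

They were about 1.9 units apart before and 4.7 after — 2.8 units further apart.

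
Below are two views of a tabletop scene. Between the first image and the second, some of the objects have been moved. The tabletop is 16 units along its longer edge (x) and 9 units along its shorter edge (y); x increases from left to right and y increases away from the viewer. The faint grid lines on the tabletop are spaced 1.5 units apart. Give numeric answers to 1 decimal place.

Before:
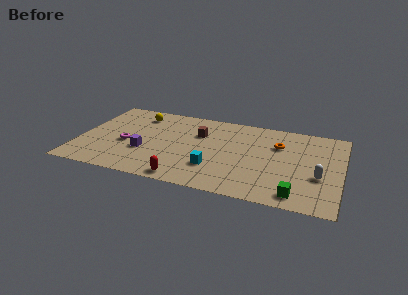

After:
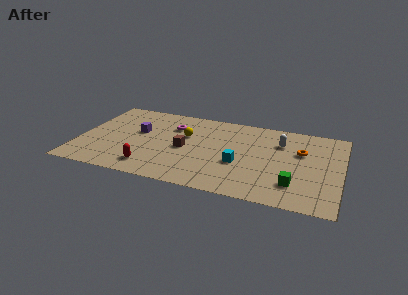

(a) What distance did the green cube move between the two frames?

1.0

The green cube was near (13.5, 1.2) before and (13.3, 2.2) after, so it travelled √(0.2² + 1.0²) ≈ 1.0 units.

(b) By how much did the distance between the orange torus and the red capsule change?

+2.3

Before: roughly 7.5 units apart; after: 9.8. That's 2.3 units further apart.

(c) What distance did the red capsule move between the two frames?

2.3

The red capsule moved from about (6.8, 0.9) to (4.6, 1.6), a distance of √(2.2² + 0.7²) ≈ 2.3.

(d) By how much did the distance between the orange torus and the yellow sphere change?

-1.8

They were about 8.9 units apart before and 7.1 after — 1.8 units closer together.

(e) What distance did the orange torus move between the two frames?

1.5

The orange torus moved from about (12.1, 6.2) to (13.5, 5.8), a distance of √(1.4² + 0.4²) ≈ 1.5.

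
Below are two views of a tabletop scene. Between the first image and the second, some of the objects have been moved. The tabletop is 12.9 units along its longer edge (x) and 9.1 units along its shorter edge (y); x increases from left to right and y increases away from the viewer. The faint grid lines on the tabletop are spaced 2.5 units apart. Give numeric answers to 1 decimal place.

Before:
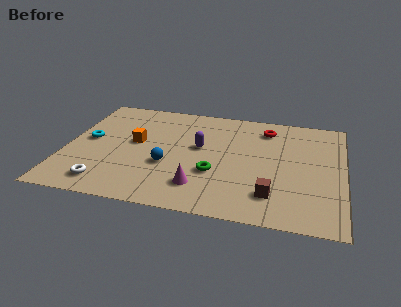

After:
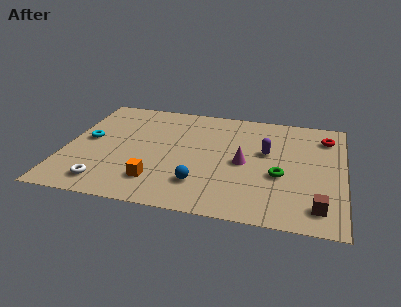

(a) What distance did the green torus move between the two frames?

3.0

The green torus was near (7.0, 3.2) before and (10.0, 3.6) after, so it travelled √(3.0² + 0.4²) ≈ 3.0 units.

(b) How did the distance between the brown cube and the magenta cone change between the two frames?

+1.2

They were about 3.3 units apart before and 4.5 after — 1.2 units further apart.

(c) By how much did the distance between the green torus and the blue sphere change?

+1.7

Before: roughly 2.2 units apart; after: 3.9. That's 1.7 units further apart.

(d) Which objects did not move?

the white torus and the cyan torus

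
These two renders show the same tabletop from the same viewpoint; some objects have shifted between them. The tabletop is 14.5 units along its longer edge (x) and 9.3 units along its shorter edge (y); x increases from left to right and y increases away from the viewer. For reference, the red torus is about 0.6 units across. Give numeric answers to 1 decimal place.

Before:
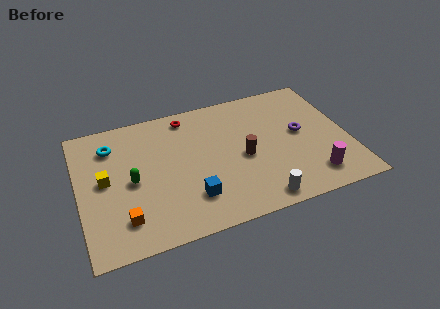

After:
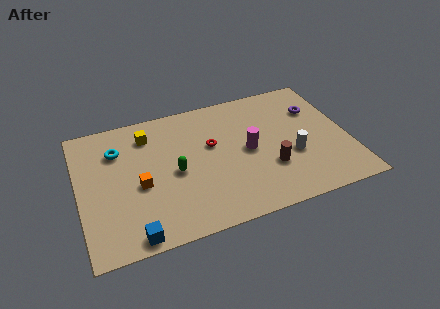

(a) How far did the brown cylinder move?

1.8

The brown cylinder was near (8.8, 4.2) before and (10.1, 3.0) after, so it travelled √(1.3² + 1.2²) ≈ 1.8 units.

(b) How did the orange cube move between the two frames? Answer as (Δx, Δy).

(1.0, 2.0)

From the two frames, the orange cube sits at roughly (2.2, 2.0) before and (3.2, 4.0) after.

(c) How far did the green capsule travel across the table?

2.3

The green capsule was near (2.8, 4.4) before and (5.1, 4.3) after, so it travelled √(2.3² + 0.1²) ≈ 2.3 units.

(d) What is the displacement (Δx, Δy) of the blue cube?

(-3.2, -1.5)

The blue cube was at about (5.8, 2.3) and moved to about (2.6, 0.8).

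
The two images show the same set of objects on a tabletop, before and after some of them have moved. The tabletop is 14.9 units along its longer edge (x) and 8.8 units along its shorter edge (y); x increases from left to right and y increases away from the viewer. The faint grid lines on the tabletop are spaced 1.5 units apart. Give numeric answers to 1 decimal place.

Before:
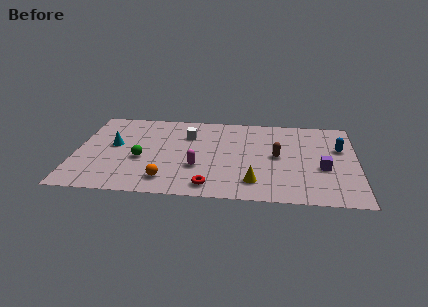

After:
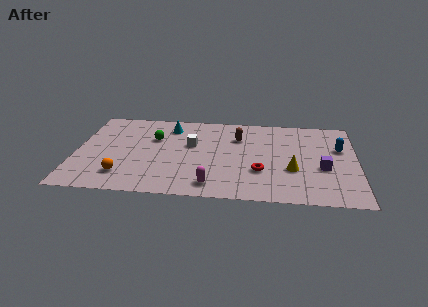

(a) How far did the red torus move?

3.1

The red torus was near (7.2, 1.2) before and (9.8, 2.9) after, so it travelled √(2.6² + 1.7²) ≈ 3.1 units.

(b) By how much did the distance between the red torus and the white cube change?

-0.9

They were about 5.3 units apart before and 4.4 after — 0.9 units closer together.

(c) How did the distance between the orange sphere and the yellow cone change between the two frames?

+4.4

Before: roughly 4.6 units apart; after: 9.0. That's 4.4 units further apart.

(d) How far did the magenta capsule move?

1.9

From (6.5, 3.0) to (7.3, 1.3), the magenta capsule covered √(0.8² + 1.7²) ≈ 1.9 units.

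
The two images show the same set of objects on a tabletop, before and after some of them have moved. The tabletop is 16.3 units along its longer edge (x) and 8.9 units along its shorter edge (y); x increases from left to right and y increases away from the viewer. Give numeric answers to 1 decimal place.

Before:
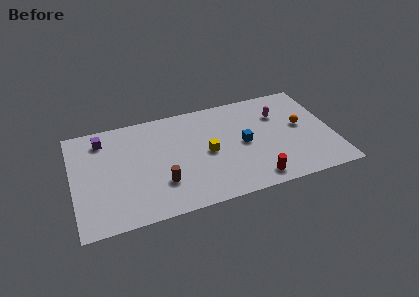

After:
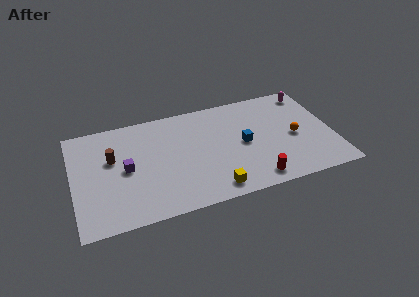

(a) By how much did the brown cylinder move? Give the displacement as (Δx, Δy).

(-2.9, 2.9)

The brown cylinder started near (5.4, 2.6) and ended near (2.5, 5.5).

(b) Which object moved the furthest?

the brown cylinder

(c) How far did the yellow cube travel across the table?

3.1

The yellow cube moved from about (8.4, 4.3) to (8.5, 1.2), a distance of √(0.1² + 3.1²) ≈ 3.1.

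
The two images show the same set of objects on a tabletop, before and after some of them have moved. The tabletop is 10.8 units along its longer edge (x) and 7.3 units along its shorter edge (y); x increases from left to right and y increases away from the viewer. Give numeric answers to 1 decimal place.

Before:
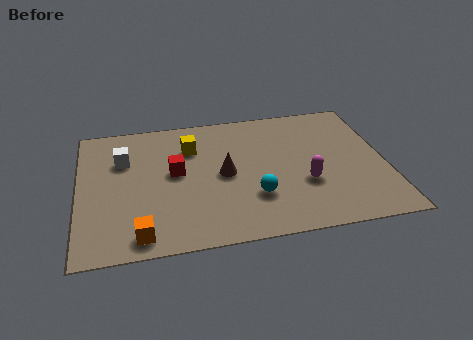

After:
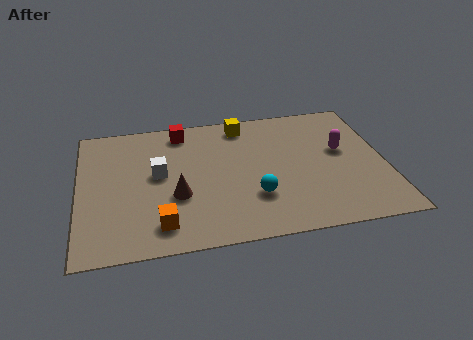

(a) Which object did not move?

the cyan sphere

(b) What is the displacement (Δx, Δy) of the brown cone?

(-1.7, -0.9)

From the two frames, the brown cone sits at roughly (5.1, 3.6) before and (3.4, 2.7) after.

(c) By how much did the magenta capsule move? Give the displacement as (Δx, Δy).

(1.4, 1.6)

The magenta capsule was at about (7.9, 2.6) and moved to about (9.3, 4.2).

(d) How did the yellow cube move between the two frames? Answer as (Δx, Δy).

(1.9, 1.0)

From the two frames, the yellow cube sits at roughly (4.0, 5.3) before and (5.9, 6.3) after.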